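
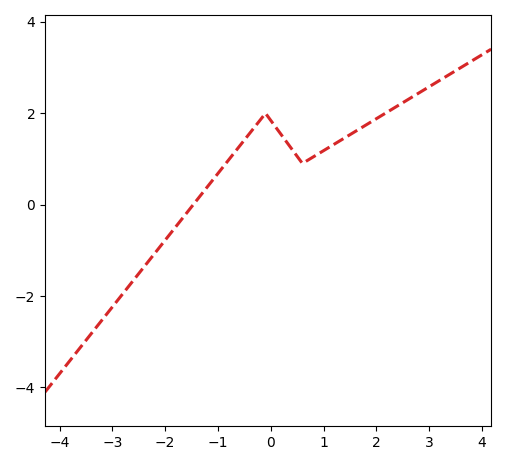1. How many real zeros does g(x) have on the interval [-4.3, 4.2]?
1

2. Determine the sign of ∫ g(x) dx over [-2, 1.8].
positive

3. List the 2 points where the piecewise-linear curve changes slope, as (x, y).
(-0.1, 2); (0.6, 0.9)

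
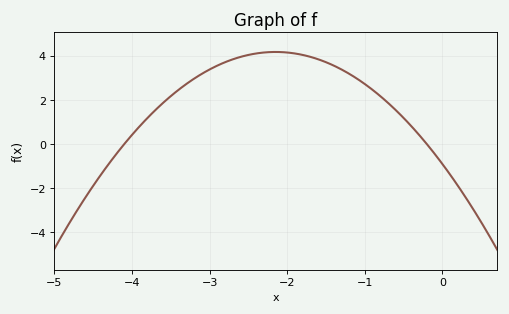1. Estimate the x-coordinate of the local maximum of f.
-2.15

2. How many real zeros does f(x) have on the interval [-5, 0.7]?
2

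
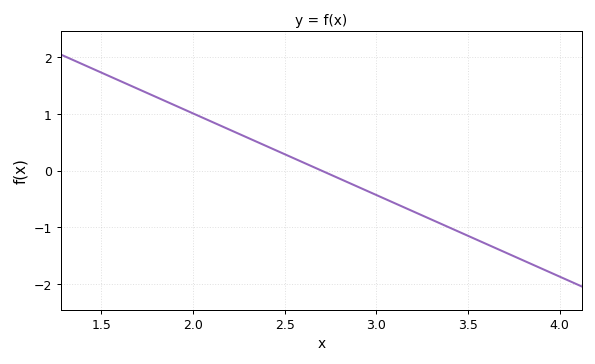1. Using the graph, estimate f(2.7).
0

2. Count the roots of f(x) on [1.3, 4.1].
1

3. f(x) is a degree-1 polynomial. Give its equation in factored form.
y = -1.44(x - 2.7)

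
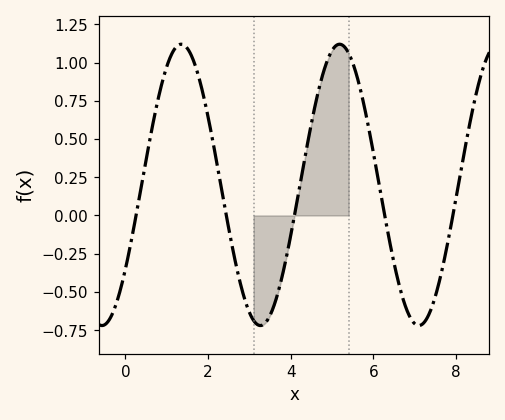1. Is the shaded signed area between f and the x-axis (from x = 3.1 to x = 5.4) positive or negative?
positive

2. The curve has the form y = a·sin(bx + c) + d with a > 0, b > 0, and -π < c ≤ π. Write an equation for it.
y = 0.92sin(1.64x - 0.642) + 0.2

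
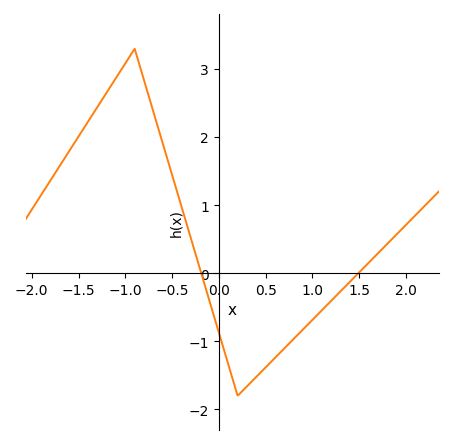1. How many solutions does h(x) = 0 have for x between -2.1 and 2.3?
2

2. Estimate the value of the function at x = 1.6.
0.155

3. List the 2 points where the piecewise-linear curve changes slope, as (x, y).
(-0.9, 3.3); (0.2, -1.8)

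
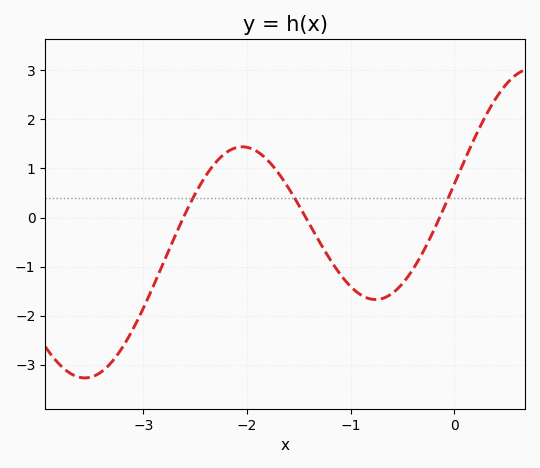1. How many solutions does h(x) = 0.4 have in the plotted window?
3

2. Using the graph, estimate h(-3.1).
-2.27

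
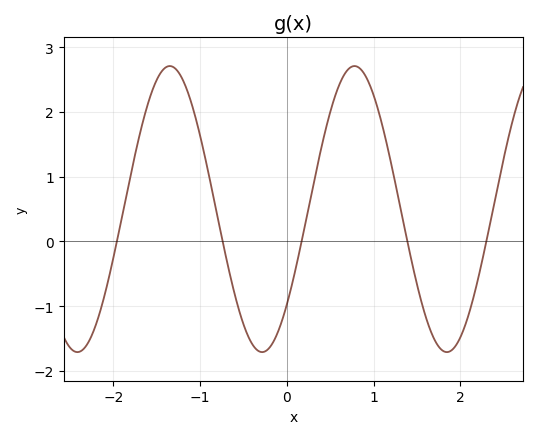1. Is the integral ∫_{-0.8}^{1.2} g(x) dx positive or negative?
positive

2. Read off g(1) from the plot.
2.3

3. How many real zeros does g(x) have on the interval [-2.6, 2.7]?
5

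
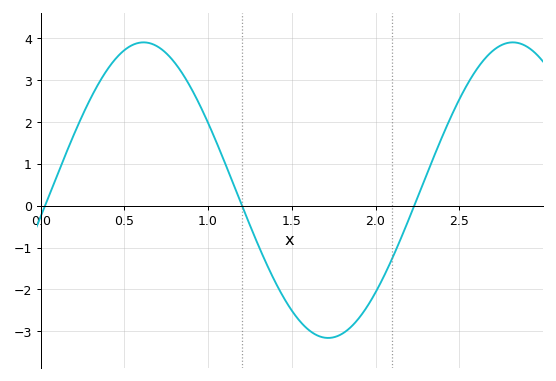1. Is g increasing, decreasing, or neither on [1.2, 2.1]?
neither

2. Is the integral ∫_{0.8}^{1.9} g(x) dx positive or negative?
negative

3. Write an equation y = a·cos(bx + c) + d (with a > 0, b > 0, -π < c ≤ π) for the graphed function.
y = 3.53cos(2.85x - 1.75) + 0.37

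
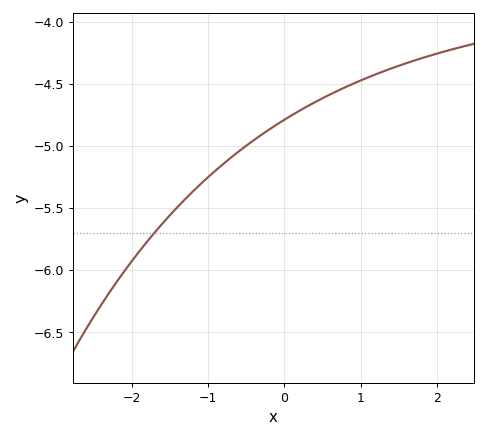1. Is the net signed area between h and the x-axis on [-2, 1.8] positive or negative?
negative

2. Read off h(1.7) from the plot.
-4.31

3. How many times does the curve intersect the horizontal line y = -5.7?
1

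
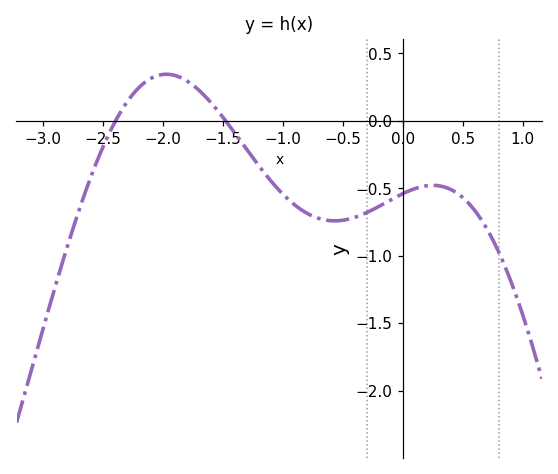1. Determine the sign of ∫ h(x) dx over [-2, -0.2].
negative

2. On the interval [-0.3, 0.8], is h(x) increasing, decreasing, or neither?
neither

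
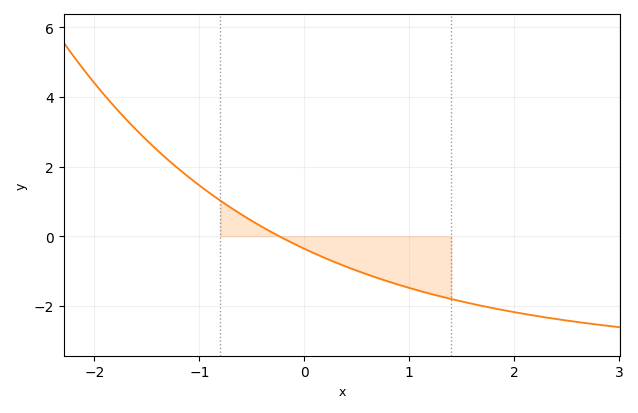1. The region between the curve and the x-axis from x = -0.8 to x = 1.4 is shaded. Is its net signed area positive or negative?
negative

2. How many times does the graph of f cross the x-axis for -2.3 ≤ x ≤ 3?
1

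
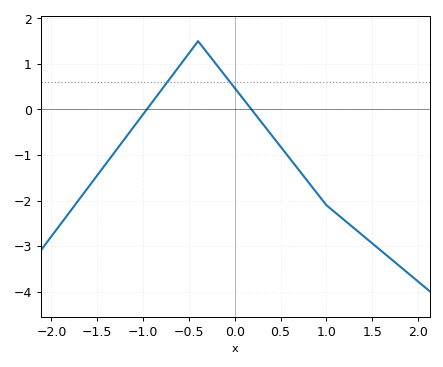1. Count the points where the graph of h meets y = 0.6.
2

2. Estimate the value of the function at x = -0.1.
0.7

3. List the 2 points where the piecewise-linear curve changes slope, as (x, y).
(-0.4, 1.5); (1, -2.1)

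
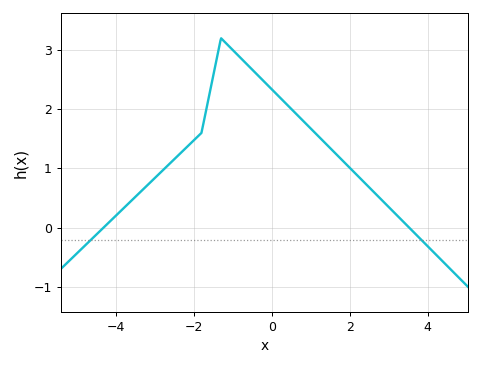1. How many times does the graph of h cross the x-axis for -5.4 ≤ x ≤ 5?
2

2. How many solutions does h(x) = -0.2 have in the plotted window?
2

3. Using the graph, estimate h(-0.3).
2.54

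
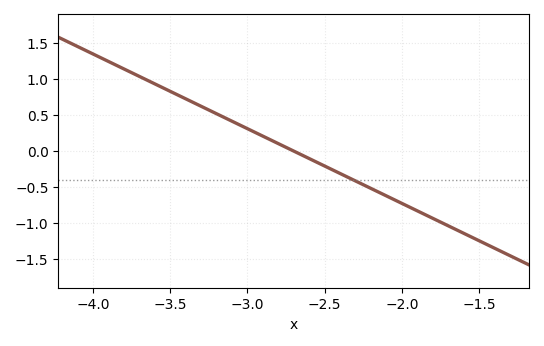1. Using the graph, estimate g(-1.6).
-1.14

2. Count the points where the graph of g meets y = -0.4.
1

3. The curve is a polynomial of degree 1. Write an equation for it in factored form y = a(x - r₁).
y = -1.04(x + 2.7)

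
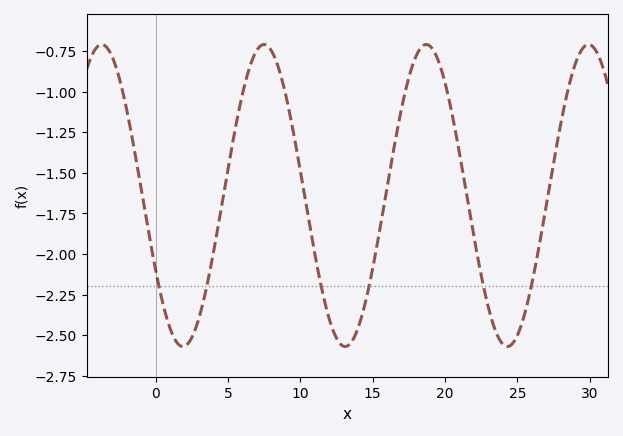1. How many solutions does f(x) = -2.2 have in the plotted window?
6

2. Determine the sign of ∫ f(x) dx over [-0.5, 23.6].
negative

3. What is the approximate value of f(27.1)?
-1.65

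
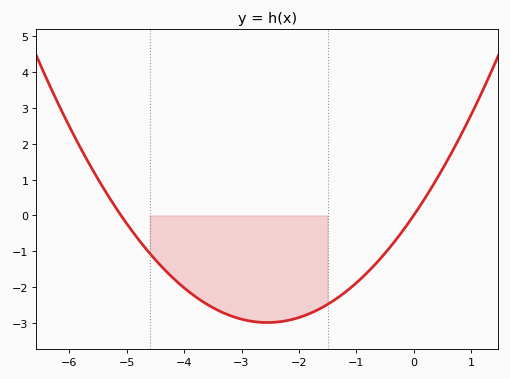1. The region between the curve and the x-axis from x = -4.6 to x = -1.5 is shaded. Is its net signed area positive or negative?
negative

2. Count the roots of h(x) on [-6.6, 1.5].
2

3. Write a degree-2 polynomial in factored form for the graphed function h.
y = 0.46(x + 5.1)(x - 0)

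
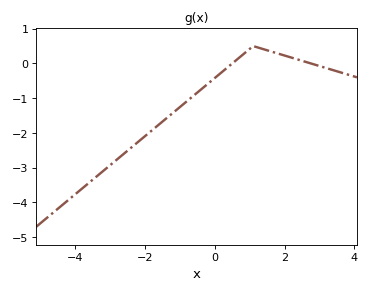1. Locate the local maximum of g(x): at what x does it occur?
1.2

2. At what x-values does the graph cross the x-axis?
0.6, 2.8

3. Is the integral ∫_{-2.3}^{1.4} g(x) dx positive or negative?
negative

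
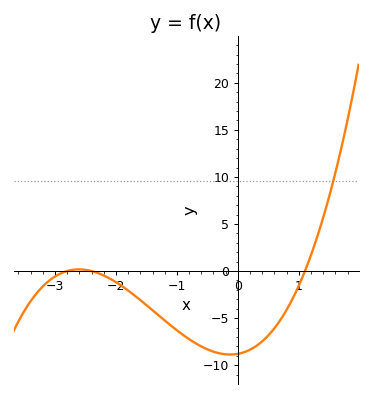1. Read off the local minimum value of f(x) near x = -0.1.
-9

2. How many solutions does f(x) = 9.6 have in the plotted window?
1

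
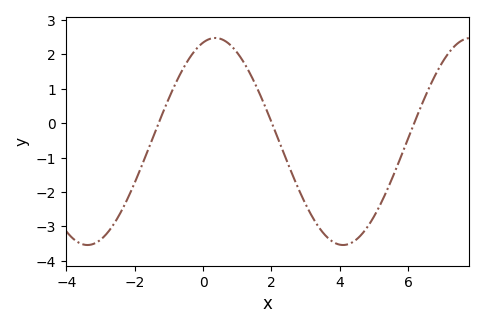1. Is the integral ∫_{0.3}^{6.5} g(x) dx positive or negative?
negative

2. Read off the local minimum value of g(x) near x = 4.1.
-3.5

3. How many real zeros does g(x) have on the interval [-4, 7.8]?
3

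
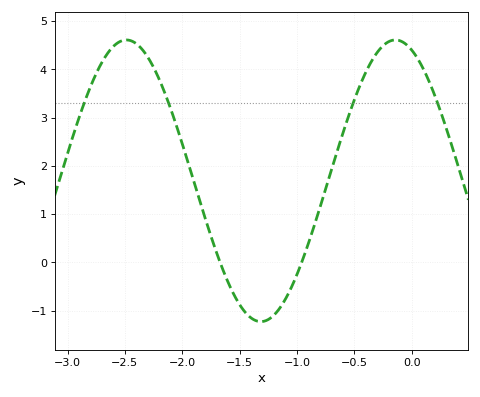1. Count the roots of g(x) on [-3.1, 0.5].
2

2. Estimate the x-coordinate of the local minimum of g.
-1.3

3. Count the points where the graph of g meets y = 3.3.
4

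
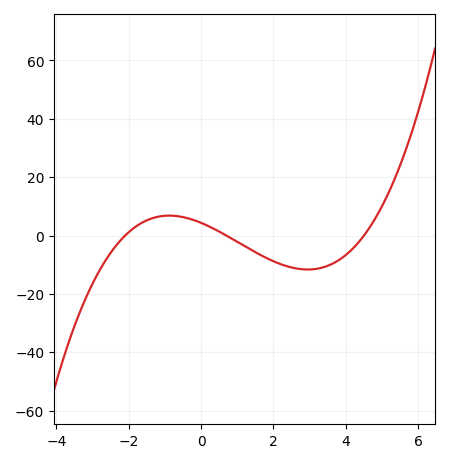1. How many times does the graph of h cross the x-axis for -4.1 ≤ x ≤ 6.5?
3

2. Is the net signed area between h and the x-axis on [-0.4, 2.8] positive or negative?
negative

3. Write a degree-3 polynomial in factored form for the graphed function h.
y = 0.66(x + 2.1)(x - 0.7)(x - 4.5)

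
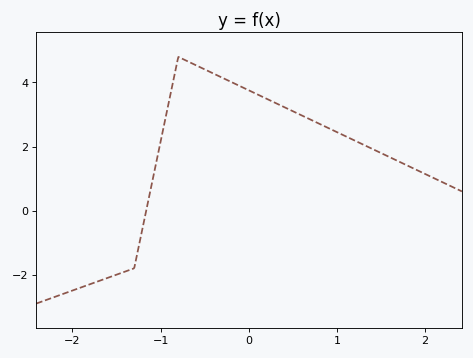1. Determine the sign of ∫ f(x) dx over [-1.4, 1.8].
positive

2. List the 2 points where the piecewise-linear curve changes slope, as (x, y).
(-1.3, -1.8); (-0.8, 4.8)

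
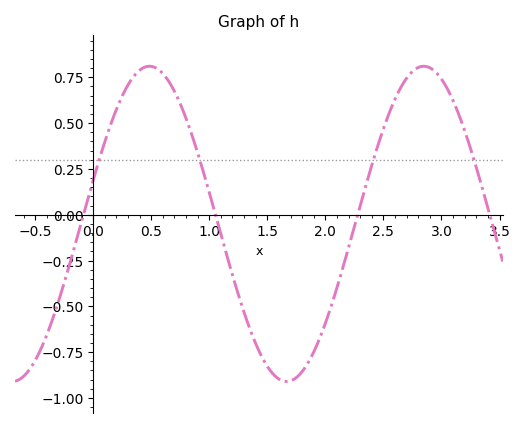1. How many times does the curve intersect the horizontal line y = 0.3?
4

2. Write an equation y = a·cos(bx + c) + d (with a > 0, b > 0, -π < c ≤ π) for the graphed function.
y = 0.86cos(2.66x - 1.29) - 0.05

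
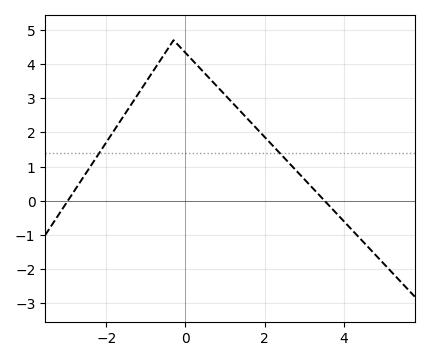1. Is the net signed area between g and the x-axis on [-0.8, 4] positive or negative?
positive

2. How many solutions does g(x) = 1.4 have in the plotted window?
2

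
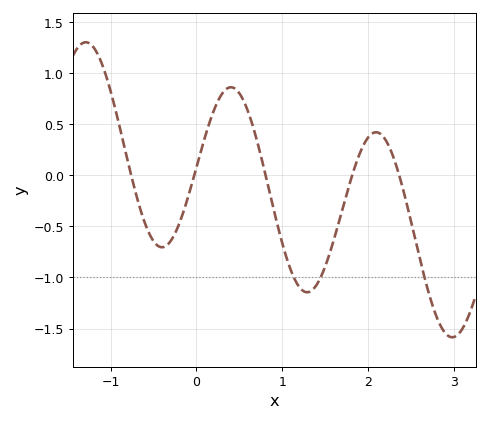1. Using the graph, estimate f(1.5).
-0.898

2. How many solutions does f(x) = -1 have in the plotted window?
3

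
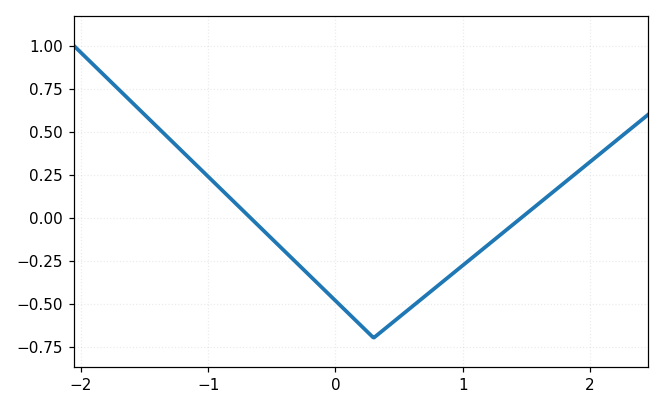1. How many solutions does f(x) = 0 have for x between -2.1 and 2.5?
2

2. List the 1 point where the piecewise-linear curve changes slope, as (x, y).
(0.3, -0.7)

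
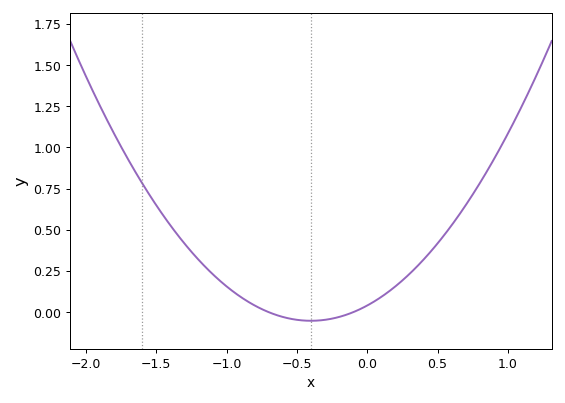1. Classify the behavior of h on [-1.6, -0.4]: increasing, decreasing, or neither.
decreasing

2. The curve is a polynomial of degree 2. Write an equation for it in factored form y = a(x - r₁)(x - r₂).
y = 0.58(x + 0.7)(x + 0.1)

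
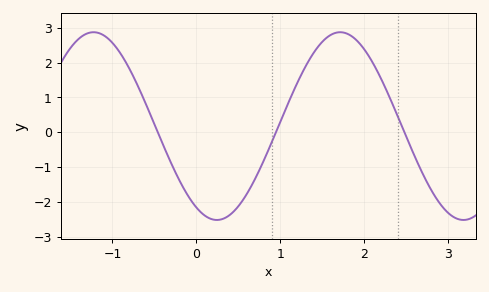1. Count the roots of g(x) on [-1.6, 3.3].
3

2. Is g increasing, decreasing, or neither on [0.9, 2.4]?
neither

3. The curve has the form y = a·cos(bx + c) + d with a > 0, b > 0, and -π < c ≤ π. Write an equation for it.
y = 2.69cos(2.14x + 2.62) + 0.18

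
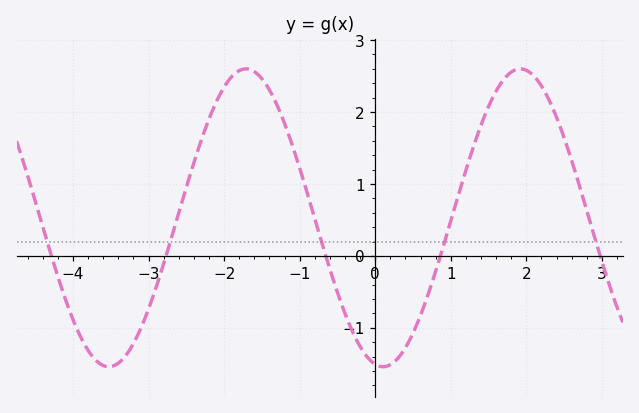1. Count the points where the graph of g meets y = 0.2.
5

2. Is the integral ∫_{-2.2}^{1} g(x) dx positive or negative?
positive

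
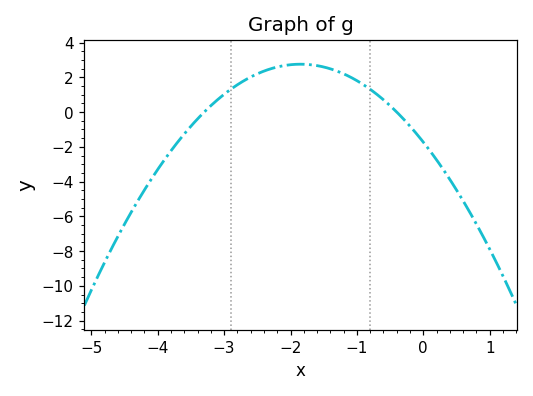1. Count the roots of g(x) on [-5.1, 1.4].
2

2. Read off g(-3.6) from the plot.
-1.2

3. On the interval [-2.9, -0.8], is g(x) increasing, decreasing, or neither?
neither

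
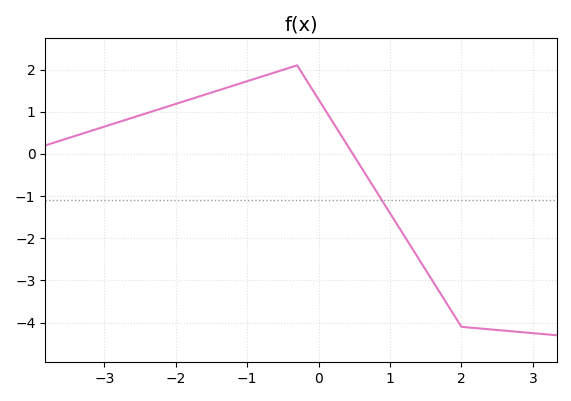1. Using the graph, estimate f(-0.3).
2.1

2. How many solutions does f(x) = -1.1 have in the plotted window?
1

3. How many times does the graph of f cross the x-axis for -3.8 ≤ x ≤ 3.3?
1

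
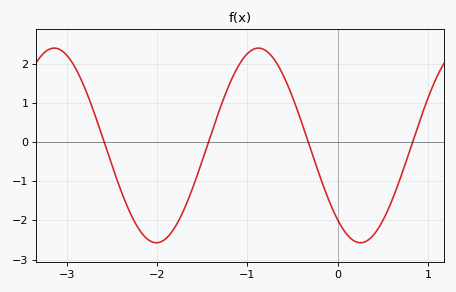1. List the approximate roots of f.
-2.59, -1.43, -0.325, 0.828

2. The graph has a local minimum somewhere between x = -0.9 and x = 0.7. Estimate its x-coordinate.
0.252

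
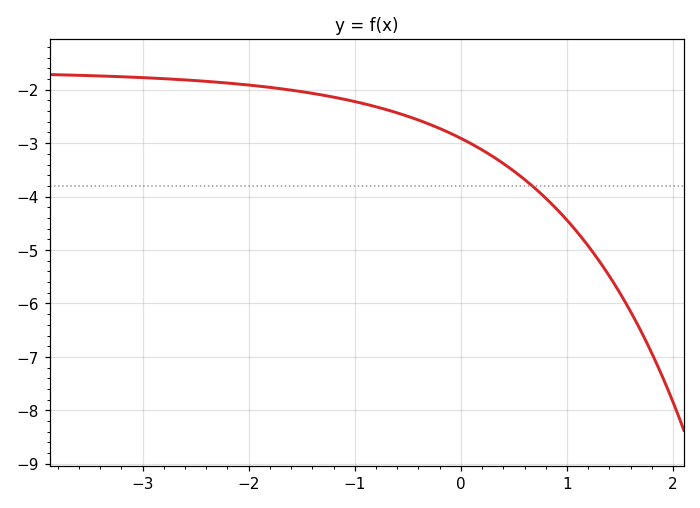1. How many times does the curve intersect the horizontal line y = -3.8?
1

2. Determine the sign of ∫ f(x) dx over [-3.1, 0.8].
negative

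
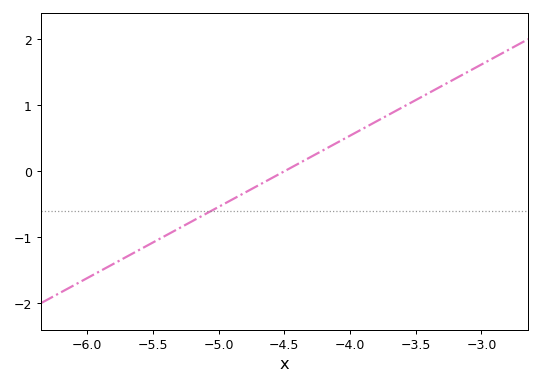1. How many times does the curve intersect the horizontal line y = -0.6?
1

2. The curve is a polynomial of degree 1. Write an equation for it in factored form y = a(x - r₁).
y = 1.08(x + 4.5)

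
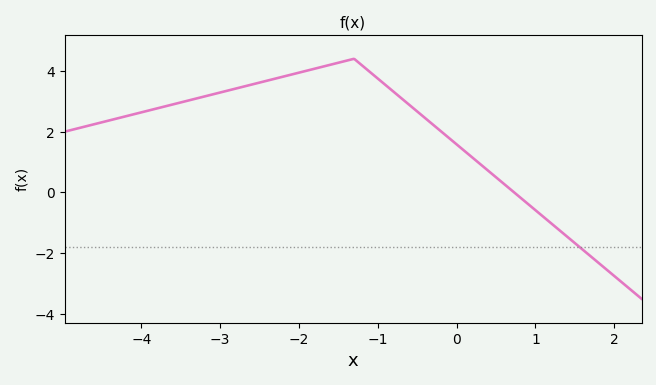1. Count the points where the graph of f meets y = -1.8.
1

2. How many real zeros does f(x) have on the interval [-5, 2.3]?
1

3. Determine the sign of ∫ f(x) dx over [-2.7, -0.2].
positive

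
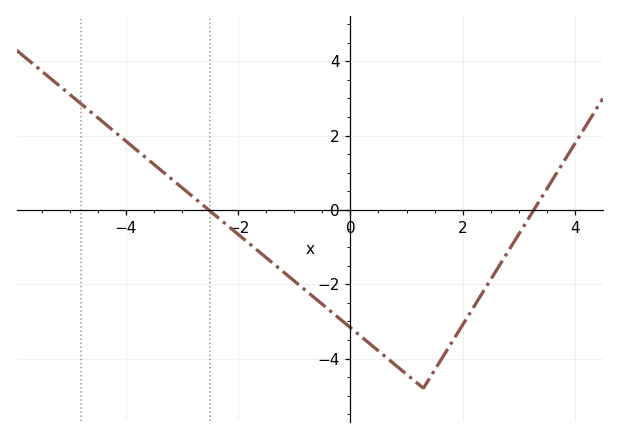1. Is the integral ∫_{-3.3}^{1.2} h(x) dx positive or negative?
negative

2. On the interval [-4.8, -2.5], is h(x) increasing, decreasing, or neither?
decreasing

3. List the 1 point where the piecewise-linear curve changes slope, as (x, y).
(1.3, -4.8)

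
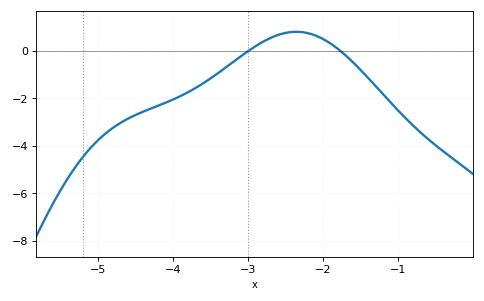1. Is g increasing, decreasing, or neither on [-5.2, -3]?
increasing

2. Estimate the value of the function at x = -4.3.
-2.4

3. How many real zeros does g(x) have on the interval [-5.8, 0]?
2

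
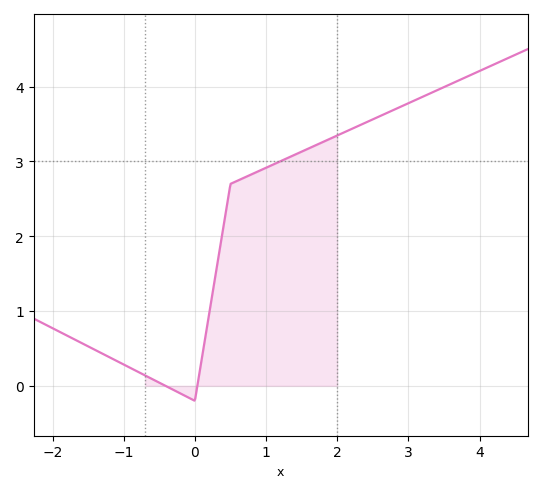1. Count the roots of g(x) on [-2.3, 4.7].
2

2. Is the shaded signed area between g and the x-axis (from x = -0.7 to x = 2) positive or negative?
positive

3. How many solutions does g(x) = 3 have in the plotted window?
1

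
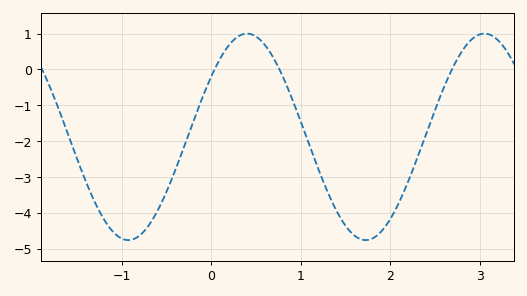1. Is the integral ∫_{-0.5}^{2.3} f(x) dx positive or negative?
negative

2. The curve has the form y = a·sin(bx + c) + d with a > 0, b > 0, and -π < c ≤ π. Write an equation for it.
y = 2.88sin(2.37x + 0.622) - 1.88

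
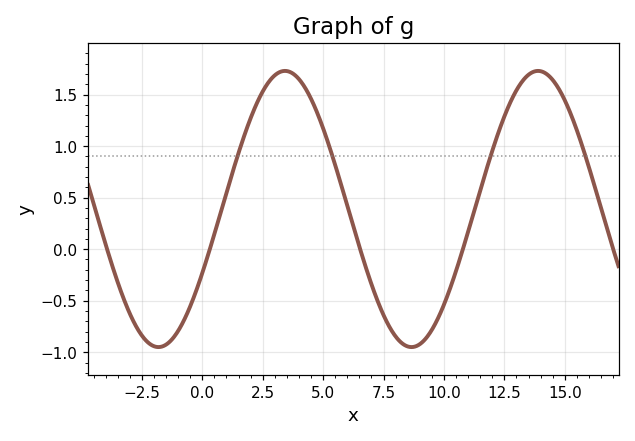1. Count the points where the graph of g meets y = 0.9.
4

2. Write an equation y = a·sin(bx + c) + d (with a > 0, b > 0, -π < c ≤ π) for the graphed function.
y = 1.34sin(0.6x - 0.482) + 0.39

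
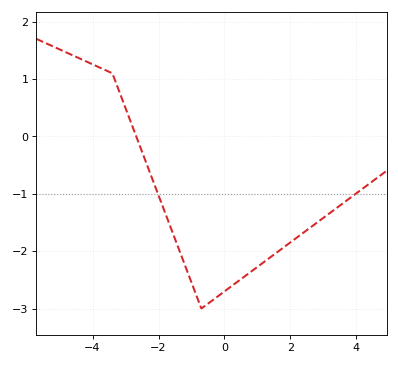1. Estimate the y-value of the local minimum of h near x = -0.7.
-3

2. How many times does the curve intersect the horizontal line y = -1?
2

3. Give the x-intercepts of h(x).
-2.68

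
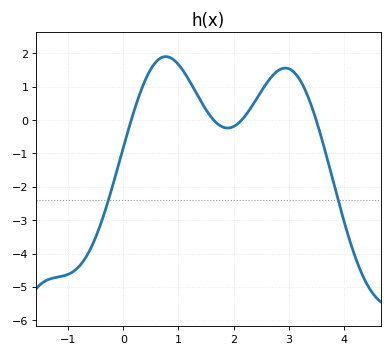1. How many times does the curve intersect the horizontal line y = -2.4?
2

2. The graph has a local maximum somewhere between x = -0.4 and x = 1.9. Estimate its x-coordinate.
0.8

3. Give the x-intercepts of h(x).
0.1, 1.6, 2.1, 3.5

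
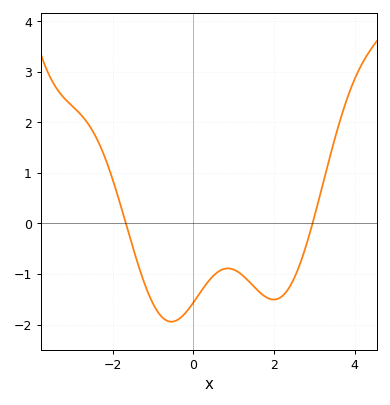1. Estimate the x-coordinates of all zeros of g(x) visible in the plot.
-1.6, 3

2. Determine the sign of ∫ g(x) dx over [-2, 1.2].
negative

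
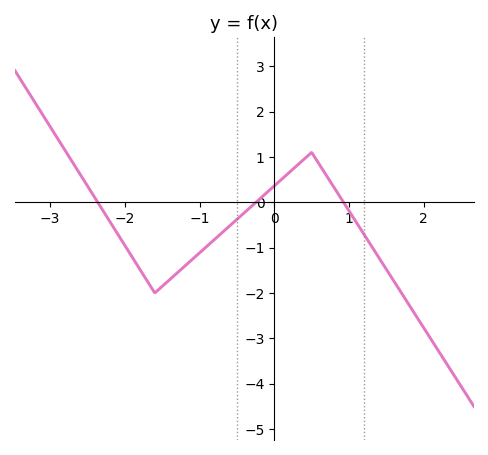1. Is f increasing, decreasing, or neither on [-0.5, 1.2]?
neither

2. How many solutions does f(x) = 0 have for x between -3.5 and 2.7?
3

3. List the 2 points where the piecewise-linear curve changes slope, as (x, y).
(-1.6, -2); (0.5, 1.1)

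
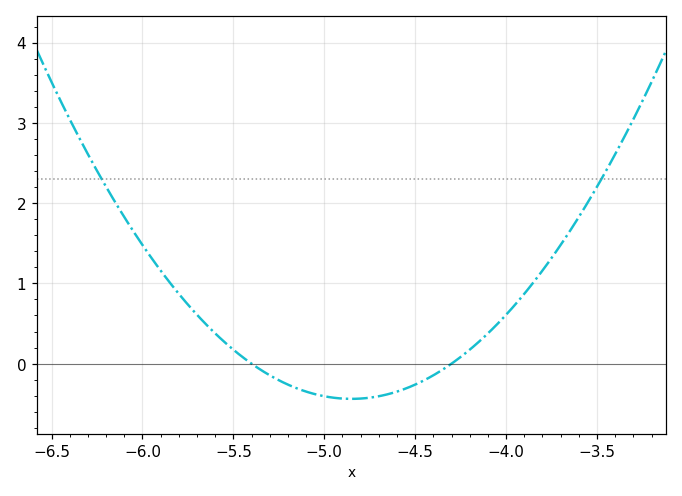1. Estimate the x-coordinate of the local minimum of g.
-4.85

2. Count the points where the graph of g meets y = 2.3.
2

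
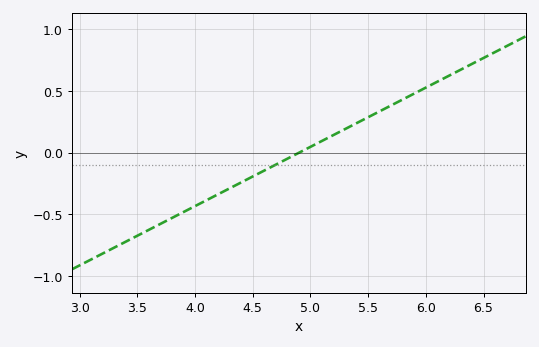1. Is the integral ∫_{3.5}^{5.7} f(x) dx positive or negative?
negative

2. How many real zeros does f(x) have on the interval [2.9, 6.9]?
1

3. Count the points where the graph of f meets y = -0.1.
1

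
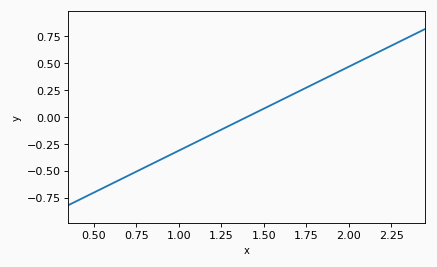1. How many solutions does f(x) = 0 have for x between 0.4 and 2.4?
1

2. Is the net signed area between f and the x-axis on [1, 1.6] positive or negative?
negative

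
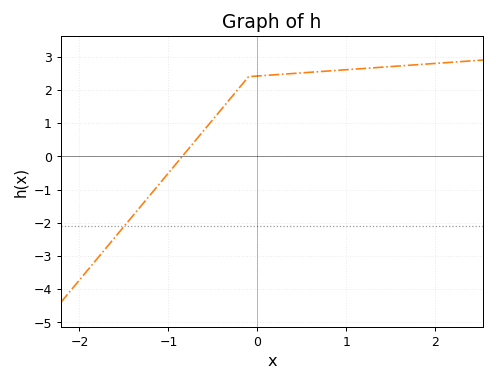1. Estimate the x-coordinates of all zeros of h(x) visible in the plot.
-0.8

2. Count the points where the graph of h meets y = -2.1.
1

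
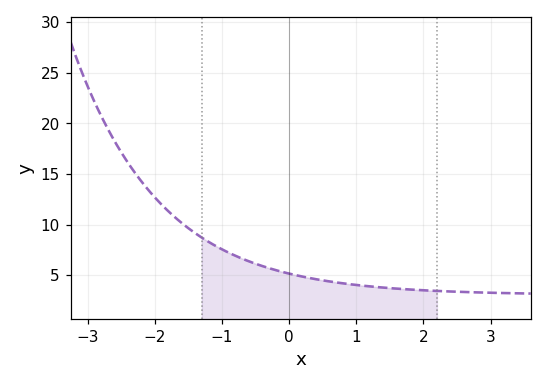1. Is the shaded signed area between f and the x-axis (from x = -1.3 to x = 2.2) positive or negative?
positive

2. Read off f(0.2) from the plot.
5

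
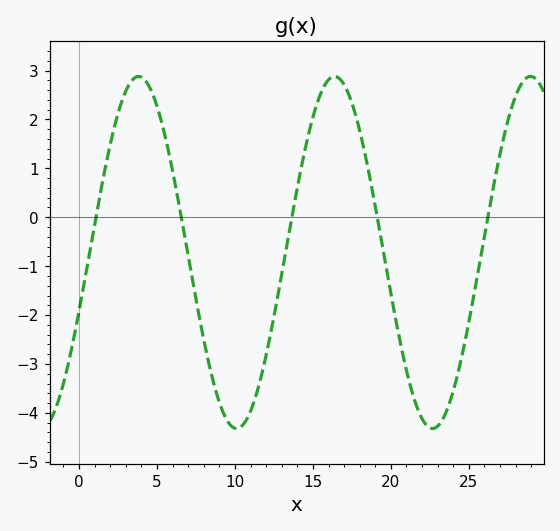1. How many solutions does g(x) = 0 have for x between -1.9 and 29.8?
5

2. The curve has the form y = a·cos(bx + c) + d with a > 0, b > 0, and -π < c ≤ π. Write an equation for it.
y = 3.6cos(0.5x - 1.91) - 0.72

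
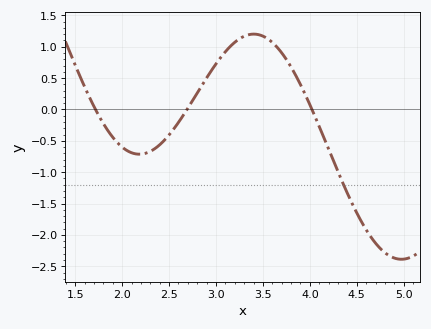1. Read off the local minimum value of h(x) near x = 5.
-2.4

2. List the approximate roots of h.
1.7, 2.7, 4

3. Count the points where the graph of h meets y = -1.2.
1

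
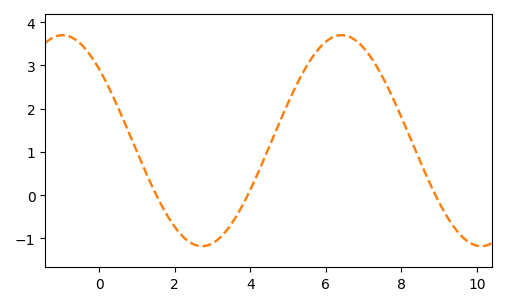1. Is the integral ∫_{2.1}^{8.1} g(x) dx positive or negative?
positive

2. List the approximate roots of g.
1.6, 4, 9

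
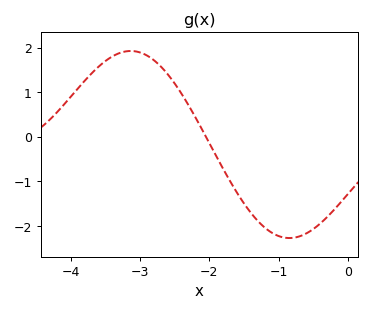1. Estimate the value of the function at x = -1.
-2.2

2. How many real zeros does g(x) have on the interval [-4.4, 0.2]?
1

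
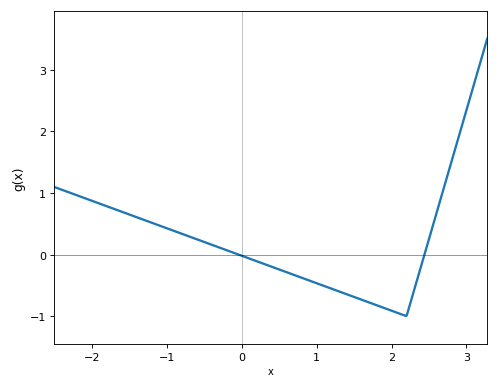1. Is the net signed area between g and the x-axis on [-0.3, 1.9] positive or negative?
negative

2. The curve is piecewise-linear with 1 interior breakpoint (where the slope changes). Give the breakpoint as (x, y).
(2.2, -1)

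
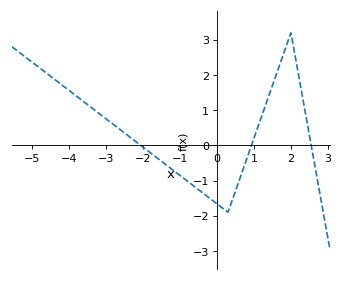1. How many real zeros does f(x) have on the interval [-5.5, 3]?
3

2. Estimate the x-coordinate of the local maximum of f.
2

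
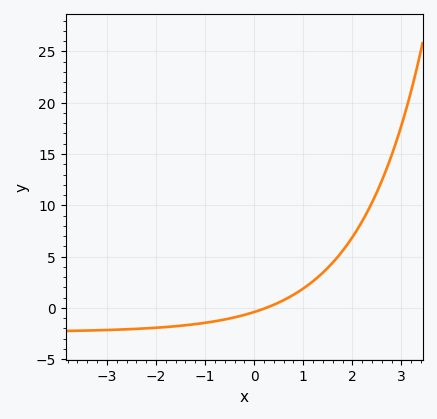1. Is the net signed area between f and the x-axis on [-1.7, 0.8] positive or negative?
negative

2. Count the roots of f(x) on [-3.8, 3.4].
1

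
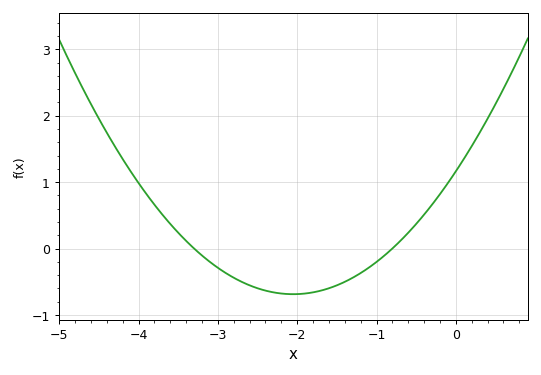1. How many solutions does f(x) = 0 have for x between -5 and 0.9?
2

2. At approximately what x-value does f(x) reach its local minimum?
-2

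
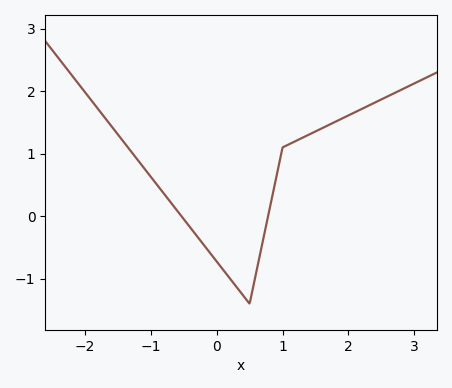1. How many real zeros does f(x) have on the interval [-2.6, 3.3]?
2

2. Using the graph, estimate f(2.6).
1.9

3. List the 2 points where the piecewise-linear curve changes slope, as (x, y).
(0.5, -1.4); (1, 1.1)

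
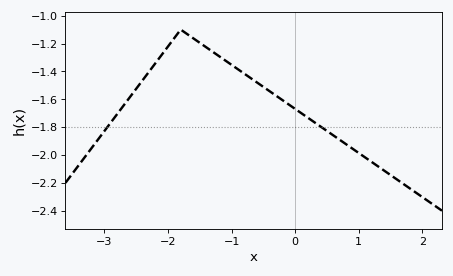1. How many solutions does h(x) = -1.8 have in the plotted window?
2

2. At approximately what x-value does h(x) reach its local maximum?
-1.8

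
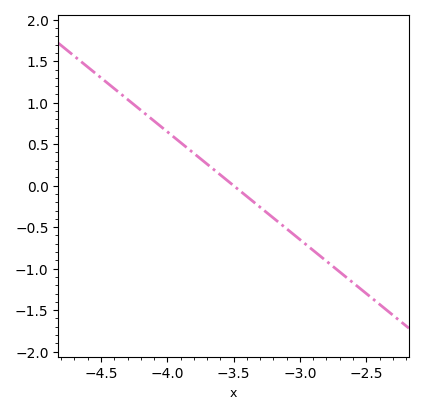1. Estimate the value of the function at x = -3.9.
0.52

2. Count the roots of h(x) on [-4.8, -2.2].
1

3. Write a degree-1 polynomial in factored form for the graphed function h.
y = -1.3(x + 3.5)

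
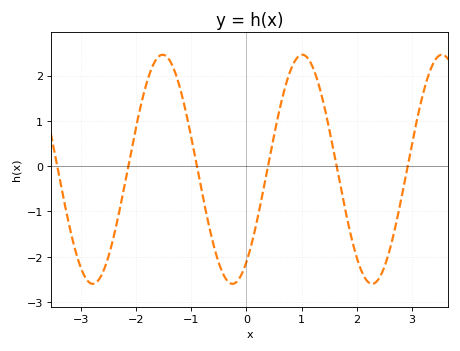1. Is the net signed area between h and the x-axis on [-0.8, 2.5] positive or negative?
negative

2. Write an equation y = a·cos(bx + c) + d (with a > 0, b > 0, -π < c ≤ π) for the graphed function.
y = 2.53cos(2.5x - 2.5) - 0.07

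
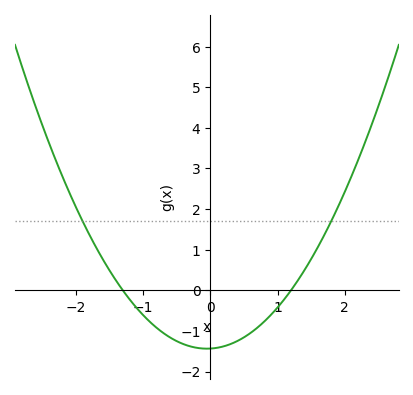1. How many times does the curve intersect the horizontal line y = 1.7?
2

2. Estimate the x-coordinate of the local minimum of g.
-0.05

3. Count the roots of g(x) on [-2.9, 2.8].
2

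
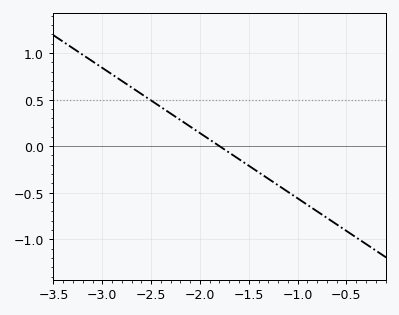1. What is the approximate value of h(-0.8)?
-0.7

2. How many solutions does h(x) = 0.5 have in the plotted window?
1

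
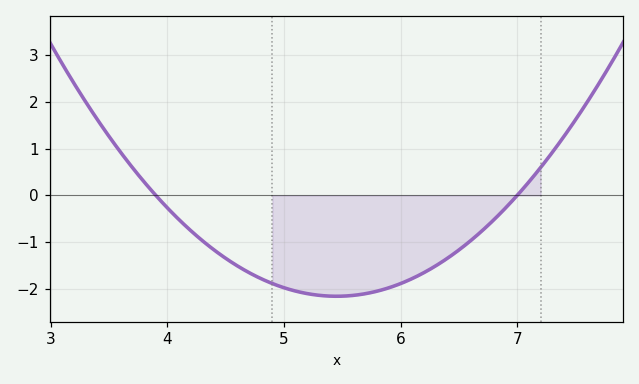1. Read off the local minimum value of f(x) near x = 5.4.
-2.2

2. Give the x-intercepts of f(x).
3.9, 7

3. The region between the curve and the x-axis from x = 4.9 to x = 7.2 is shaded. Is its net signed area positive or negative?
negative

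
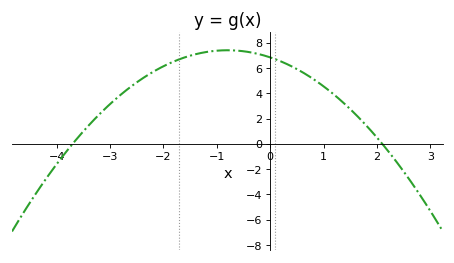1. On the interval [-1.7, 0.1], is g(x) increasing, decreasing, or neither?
neither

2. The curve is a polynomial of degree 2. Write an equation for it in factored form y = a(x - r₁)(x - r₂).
y = -0.88(x + 3.7)(x - 2.1)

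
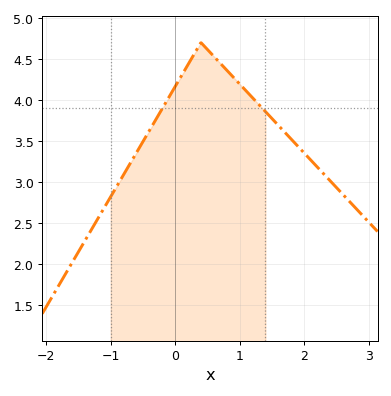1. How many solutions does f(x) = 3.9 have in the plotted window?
2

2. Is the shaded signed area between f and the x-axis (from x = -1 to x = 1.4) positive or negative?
positive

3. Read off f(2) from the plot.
3.36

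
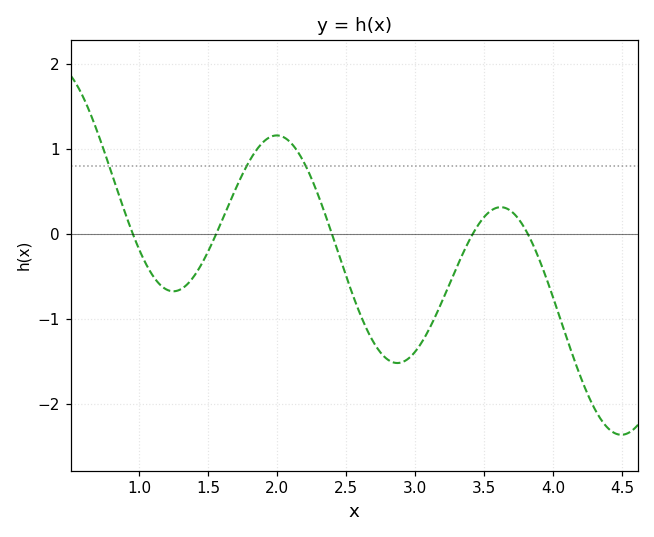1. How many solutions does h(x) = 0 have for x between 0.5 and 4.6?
5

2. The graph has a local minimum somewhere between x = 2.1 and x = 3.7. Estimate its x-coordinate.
2.9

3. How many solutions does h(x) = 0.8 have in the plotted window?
3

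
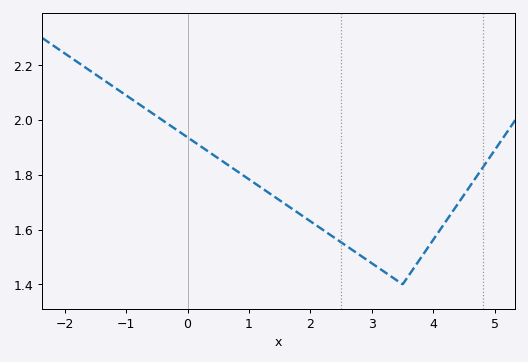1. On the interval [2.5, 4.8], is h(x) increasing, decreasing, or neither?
neither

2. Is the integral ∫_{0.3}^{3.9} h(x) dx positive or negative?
positive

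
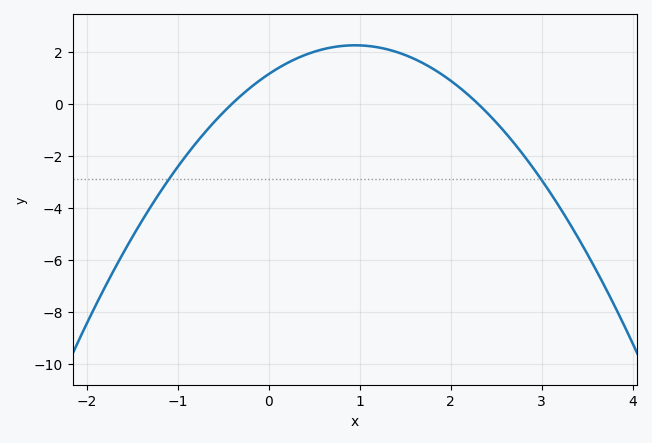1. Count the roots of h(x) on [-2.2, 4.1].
2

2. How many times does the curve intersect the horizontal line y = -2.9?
2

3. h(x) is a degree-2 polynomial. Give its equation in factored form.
y = -1.23(x + 0.4)(x - 2.3)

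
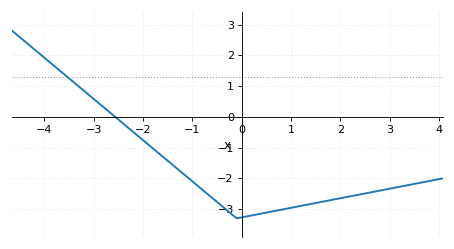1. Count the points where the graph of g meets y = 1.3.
1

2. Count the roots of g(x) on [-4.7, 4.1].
1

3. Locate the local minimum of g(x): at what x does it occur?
-0.098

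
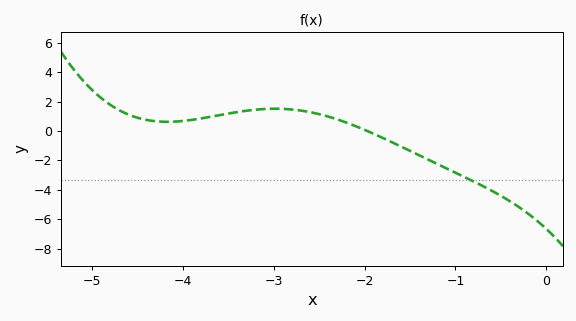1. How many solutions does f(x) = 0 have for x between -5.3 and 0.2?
1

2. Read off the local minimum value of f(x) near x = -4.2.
0.6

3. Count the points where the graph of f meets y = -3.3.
1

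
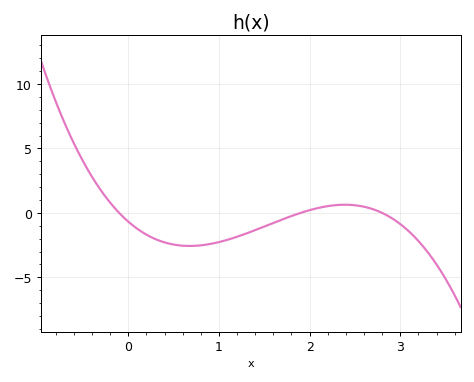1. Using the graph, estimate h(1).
-2.26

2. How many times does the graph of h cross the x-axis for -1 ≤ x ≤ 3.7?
3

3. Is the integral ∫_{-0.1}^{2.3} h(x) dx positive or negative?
negative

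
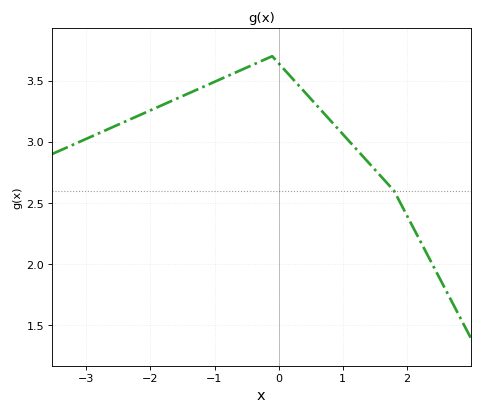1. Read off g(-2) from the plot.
3.25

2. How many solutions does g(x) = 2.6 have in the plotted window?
1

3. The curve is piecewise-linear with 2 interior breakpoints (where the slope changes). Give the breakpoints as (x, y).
(-0.1, 3.7); (1.8, 2.6)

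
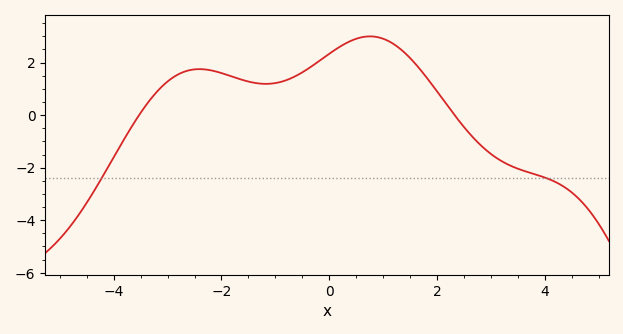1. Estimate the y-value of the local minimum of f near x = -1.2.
1.2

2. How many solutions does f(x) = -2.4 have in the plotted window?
2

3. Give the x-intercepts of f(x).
-3.6, 2.4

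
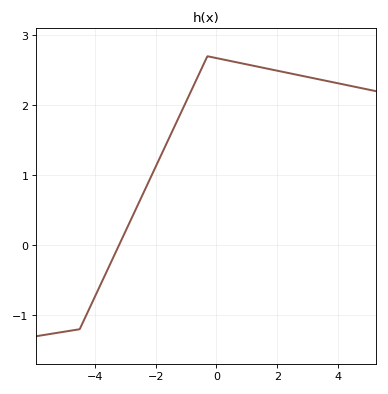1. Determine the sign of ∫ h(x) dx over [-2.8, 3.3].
positive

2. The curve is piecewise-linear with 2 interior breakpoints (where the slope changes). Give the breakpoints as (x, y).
(-4.5, -1.2); (-0.3, 2.7)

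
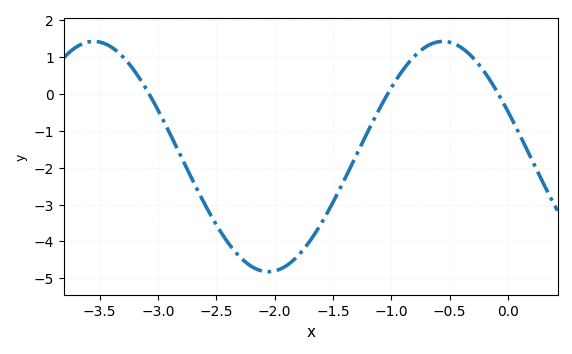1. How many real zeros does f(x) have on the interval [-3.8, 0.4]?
3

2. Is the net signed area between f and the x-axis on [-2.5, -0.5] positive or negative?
negative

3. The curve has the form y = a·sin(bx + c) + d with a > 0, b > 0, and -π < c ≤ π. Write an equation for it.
y = 3.12sin(2.1x + 2.74) - 1.7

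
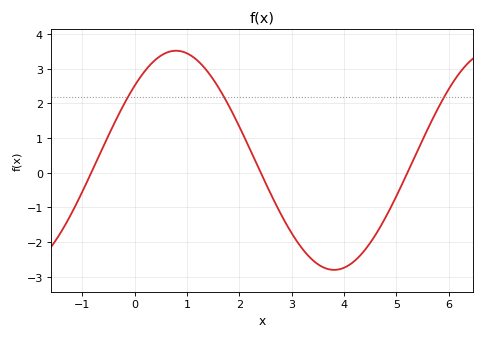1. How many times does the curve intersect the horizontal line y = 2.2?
3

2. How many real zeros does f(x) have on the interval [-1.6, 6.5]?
3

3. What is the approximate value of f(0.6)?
3.5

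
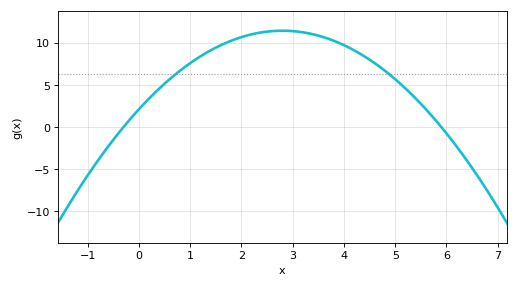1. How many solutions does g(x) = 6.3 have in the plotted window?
2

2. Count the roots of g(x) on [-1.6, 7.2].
2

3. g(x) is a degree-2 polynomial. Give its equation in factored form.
y = -1.19(x + 0.3)(x - 5.9)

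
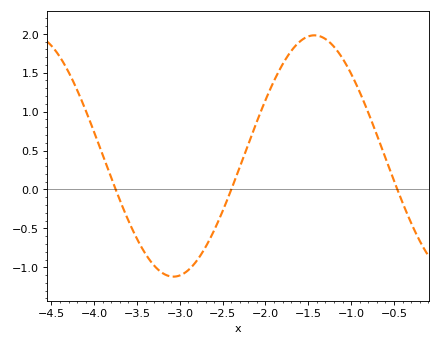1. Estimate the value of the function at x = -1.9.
1.4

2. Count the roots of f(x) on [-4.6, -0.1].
3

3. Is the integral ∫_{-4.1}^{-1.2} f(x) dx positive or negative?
positive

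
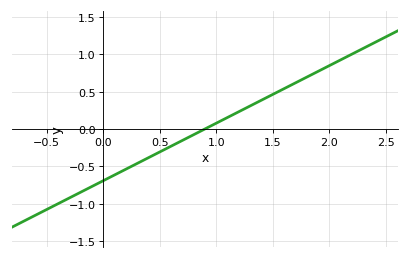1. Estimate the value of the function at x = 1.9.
0.75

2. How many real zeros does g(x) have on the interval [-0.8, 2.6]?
1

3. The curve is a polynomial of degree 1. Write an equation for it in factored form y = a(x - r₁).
y = 0.77(x - 0.9)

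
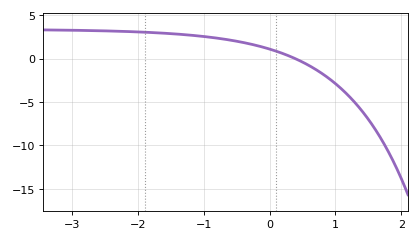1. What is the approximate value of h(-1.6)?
3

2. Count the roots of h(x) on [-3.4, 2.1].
1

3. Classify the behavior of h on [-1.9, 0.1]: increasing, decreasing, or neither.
decreasing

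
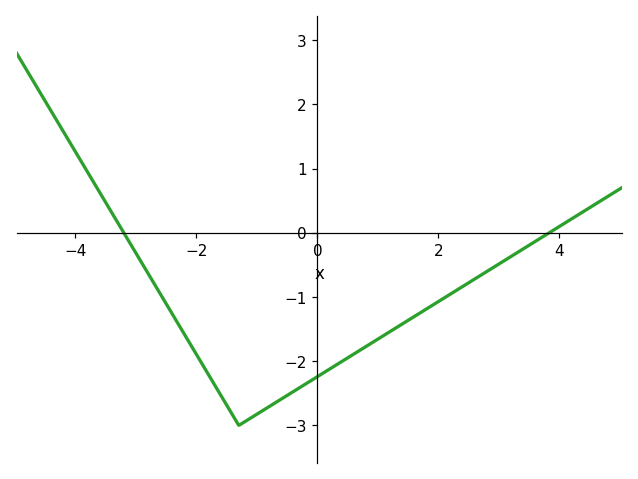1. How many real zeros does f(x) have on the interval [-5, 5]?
2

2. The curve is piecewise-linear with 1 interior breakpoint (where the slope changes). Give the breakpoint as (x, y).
(-1.3, -3)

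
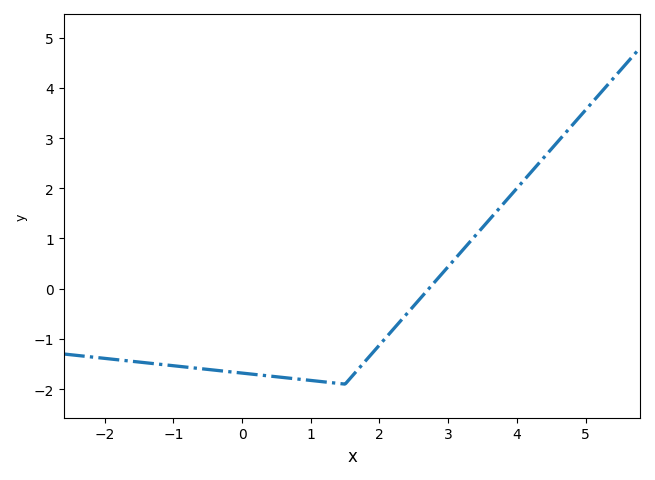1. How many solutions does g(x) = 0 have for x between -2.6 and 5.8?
1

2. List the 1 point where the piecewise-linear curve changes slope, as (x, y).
(1.5, -1.9)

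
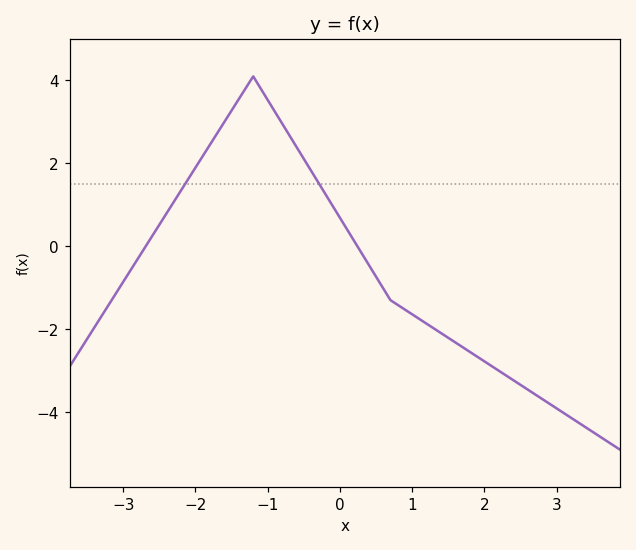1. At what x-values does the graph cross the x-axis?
-2.69, 0.243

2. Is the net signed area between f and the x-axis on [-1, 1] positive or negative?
positive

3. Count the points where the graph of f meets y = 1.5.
2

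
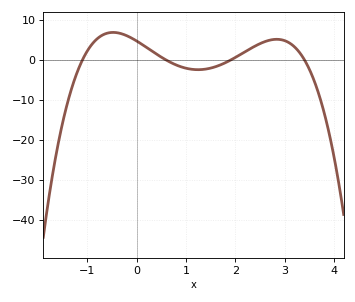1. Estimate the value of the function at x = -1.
2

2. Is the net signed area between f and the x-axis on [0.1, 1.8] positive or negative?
negative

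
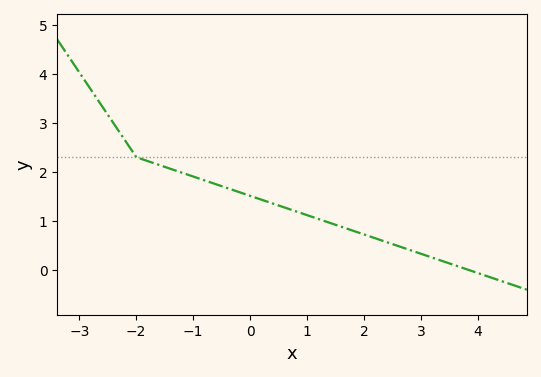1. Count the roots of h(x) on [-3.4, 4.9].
1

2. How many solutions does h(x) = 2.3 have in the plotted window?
1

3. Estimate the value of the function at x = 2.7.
0.45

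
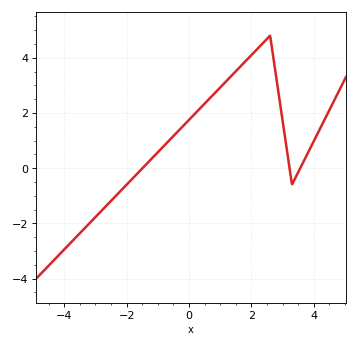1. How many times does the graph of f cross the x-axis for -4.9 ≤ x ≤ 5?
3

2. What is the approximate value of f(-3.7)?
-2.59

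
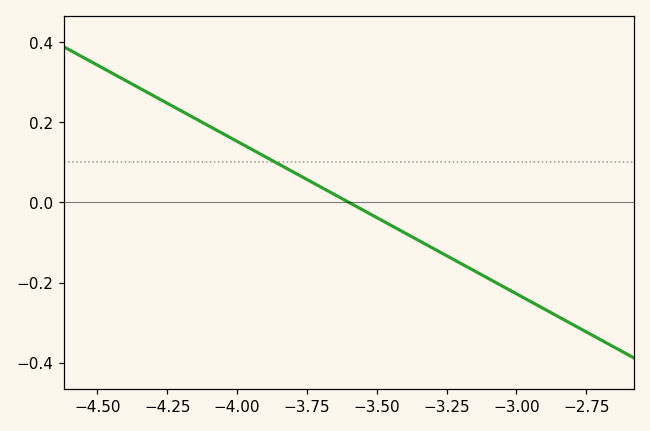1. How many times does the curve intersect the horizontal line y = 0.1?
1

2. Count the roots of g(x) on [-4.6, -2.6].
1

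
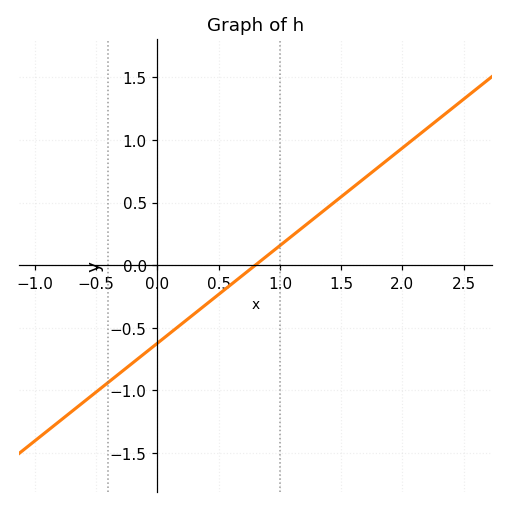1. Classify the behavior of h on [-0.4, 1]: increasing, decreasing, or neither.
increasing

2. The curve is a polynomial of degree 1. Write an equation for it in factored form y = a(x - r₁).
y = 0.78(x - 0.8)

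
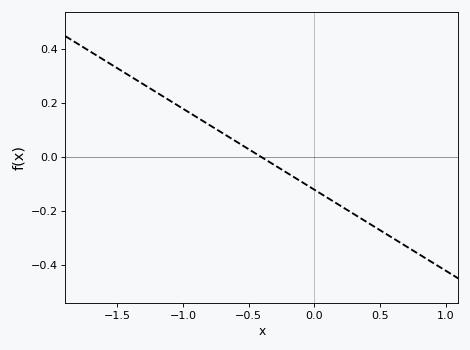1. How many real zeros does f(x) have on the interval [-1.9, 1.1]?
1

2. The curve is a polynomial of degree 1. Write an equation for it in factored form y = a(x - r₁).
y = -0.3(x + 0.4)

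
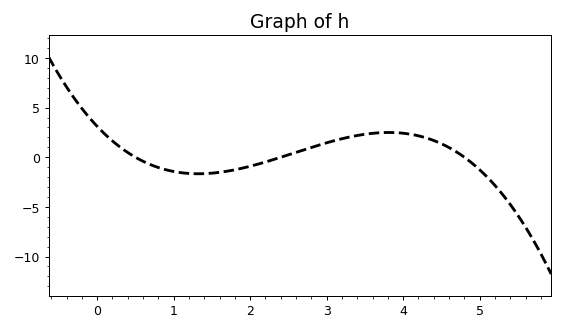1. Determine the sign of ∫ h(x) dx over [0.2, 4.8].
positive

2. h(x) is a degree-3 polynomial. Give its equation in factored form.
y = -0.54(x - 0.5)(x - 2.4)(x - 4.8)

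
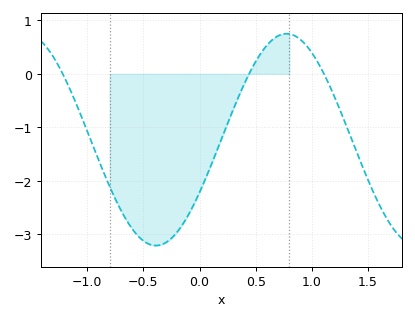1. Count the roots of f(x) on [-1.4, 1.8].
3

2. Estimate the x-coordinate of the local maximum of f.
0.8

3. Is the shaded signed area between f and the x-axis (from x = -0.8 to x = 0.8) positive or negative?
negative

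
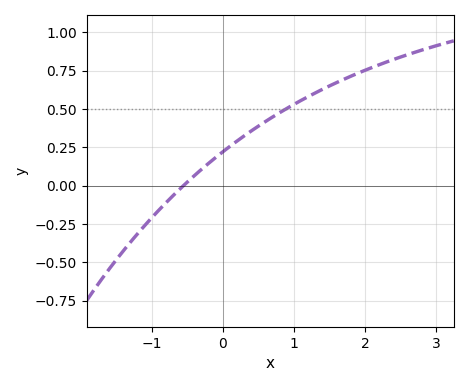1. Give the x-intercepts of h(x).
-0.6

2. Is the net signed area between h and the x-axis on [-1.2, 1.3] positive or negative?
positive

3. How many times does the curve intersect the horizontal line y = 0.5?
1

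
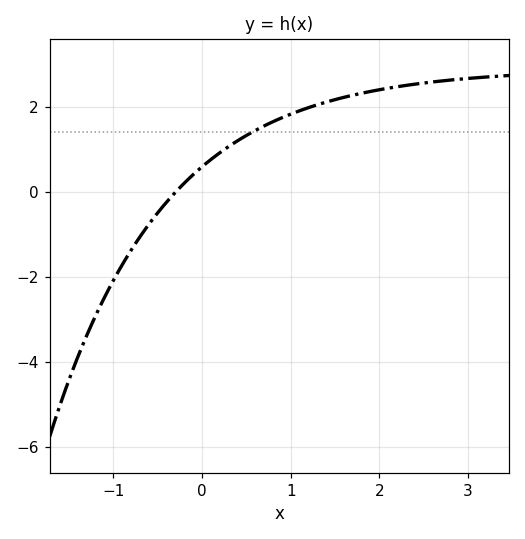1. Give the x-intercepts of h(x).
-0.3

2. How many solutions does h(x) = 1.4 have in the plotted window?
1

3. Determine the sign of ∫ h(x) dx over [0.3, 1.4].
positive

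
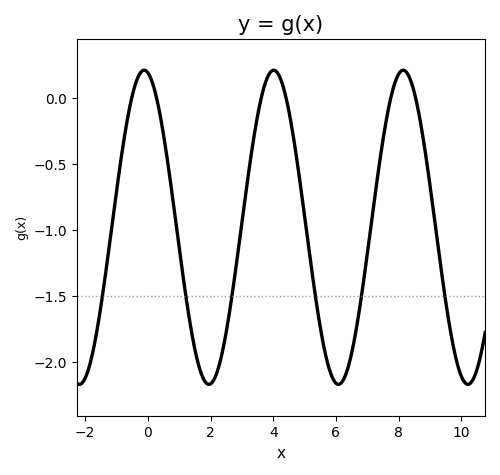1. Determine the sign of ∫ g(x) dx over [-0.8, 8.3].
negative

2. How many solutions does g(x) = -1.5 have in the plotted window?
6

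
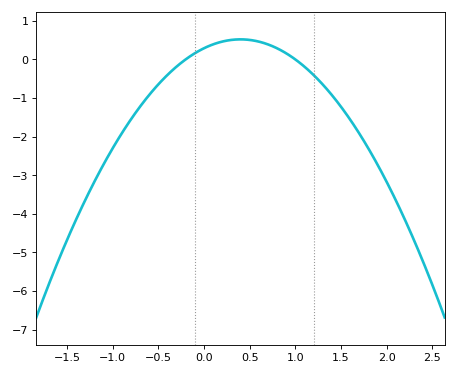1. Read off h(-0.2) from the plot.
0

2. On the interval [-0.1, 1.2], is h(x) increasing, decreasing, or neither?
neither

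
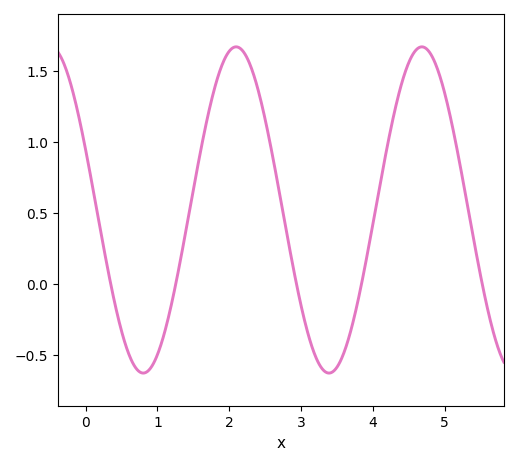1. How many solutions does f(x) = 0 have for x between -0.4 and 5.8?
5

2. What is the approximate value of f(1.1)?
-0.35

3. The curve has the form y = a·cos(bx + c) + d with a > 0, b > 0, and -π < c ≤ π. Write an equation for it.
y = 1.15cos(2.4x + 1.2) + 0.52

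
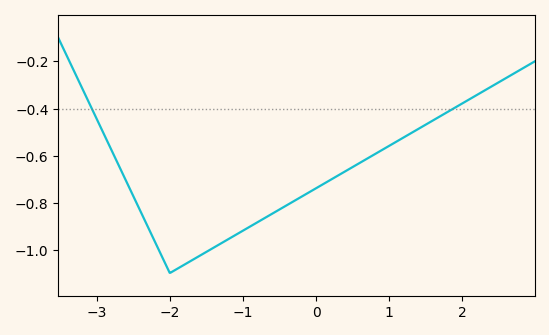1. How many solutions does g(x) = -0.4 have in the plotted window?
2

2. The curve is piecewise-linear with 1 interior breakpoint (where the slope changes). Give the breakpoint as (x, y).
(-2, -1.1)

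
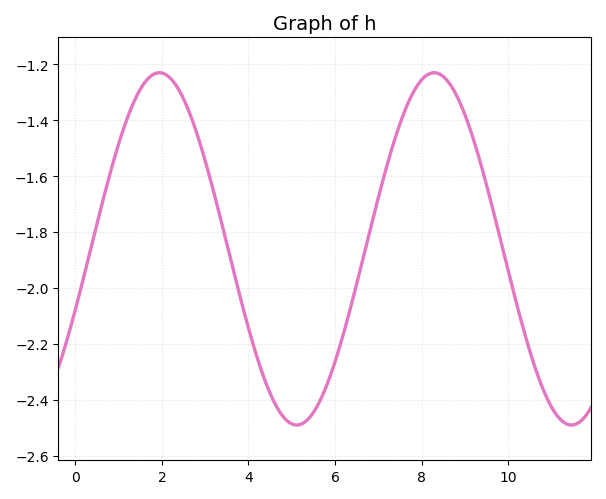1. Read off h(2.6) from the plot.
-1.36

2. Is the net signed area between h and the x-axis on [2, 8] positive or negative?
negative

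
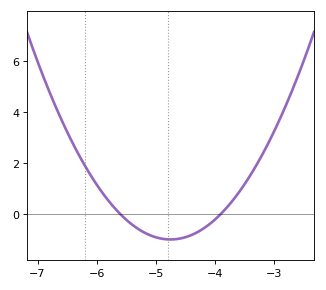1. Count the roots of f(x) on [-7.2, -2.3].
2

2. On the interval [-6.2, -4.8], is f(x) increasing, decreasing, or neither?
decreasing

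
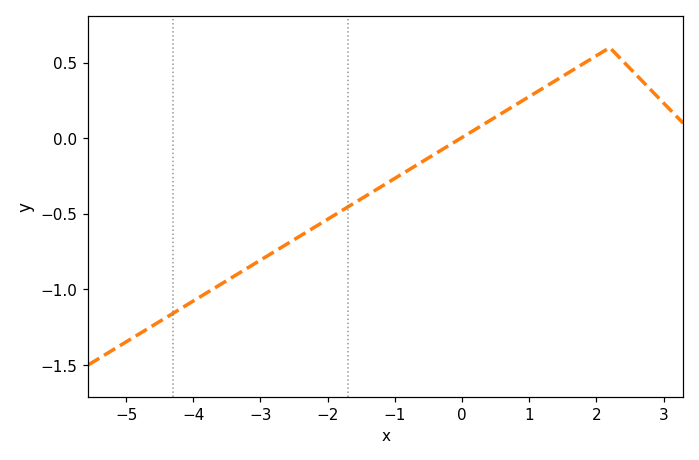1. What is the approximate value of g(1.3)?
0.357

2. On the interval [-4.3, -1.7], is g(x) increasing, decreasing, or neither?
increasing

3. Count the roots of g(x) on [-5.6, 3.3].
1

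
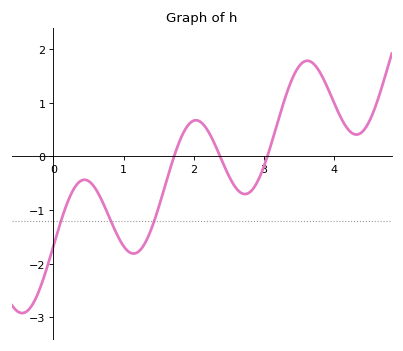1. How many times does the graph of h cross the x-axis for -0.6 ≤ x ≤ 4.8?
3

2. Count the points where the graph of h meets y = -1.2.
3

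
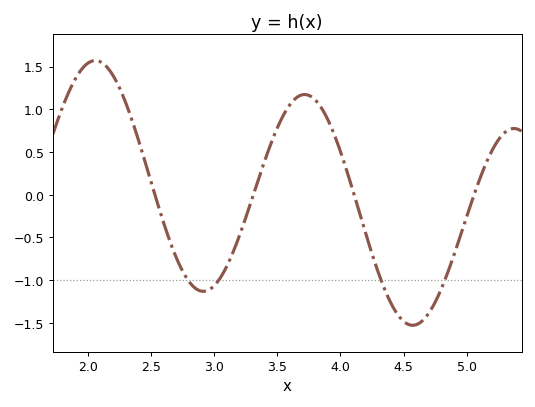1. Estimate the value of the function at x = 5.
-0.259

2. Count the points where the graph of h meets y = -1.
4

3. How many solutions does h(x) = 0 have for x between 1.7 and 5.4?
4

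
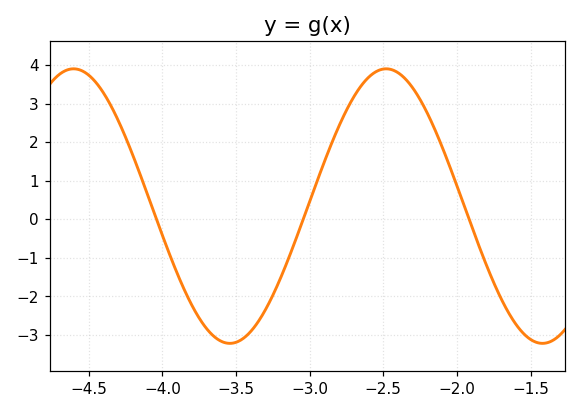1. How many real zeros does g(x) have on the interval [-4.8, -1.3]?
3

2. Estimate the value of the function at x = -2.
0.9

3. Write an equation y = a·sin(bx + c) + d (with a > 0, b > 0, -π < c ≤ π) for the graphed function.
y = 3.56sin(3x + 2.6) + 0.34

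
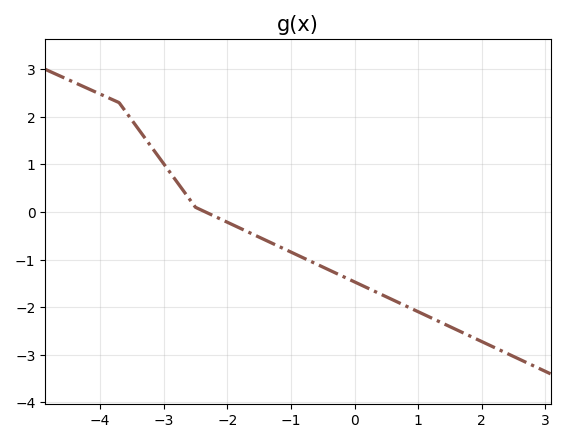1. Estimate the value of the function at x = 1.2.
-2.22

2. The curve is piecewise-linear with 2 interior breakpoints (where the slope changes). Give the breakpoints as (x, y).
(-3.7, 2.3); (-2.5, 0.1)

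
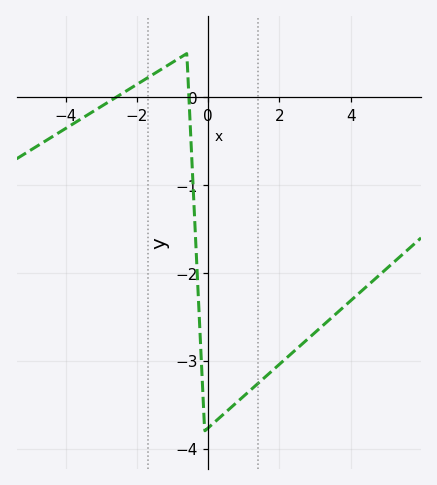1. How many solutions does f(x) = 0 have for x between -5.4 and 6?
2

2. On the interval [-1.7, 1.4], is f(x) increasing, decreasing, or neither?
neither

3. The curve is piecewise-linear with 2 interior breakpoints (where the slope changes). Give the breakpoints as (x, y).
(-0.6, 0.5); (-0.1, -3.8)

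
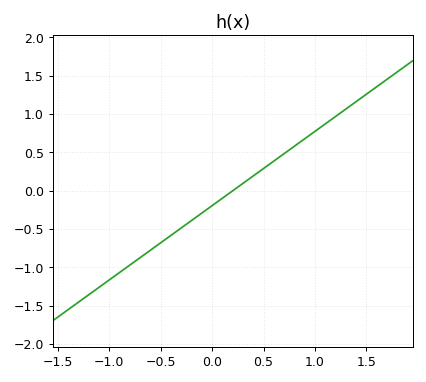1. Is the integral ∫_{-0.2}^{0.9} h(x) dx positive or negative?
positive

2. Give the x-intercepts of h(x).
0.2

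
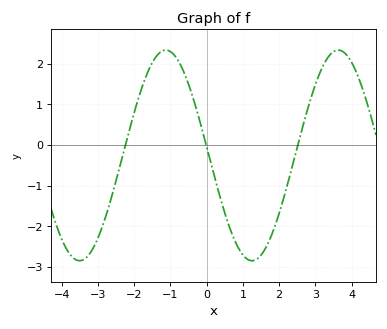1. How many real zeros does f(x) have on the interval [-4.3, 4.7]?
3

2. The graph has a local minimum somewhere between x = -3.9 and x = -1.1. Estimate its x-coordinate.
-3.51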